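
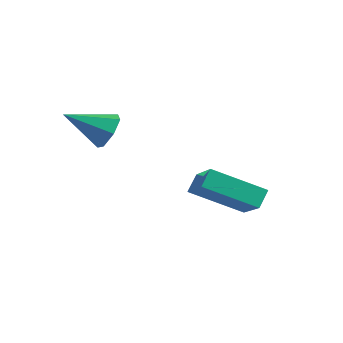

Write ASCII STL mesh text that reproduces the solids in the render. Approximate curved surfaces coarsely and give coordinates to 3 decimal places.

solid 
facet normal 0.623 0.610 -0.490
outer loop
vertex -2.536 0.823 2.794
vertex -2.949 0.729 2.151
vertex -3.034 1.259 2.703
endloop
endfacet
facet normal -0.021 0.182 0.983
outer loop
vertex -2.536 0.823 2.794
vertex -3.034 1.259 2.703
vertex -3.991 -0.289 2.969
endloop
endfacet
facet normal 0.623 0.610 -0.490
outer loop
vertex -3.034 1.259 2.703
vertex -2.949 0.729 2.151
vertex -3.468 1.296 2.197
endloop
endfacet
facet normal -0.641 0.497 0.586
outer loop
vertex -3.034 1.259 2.703
vertex -3.468 1.296 2.197
vertex -3.991 -0.289 2.969
endloop
endfacet
facet normal 0.623 0.610 -0.490
outer loop
vertex -3.468 1.296 2.197
vertex -2.949 0.729 2.151
vertex -3.512 0.906 1.656
endloop
endfacet
facet normal -0.959 0.262 -0.111
outer loop
vertex -3.468 1.296 2.197
vertex -3.512 0.906 1.656
vertex -3.991 -0.289 2.969
endloop
endfacet
facet normal 0.623 0.610 -0.490
outer loop
vertex -3.512 0.906 1.656
vertex -2.949 0.729 2.151
vertex -3.132 0.383 1.488
endloop
endfacet
facet normal -0.735 -0.346 -0.583
outer loop
vertex -3.512 0.906 1.656
vertex -3.132 0.383 1.488
vertex -3.991 -0.289 2.969
endloop
endfacet
facet normal 0.624 0.609 -0.490
outer loop
vertex -3.132 0.383 1.488
vertex -2.949 0.729 2.151
vertex -2.615 0.12 1.819
endloop
endfacet
facet normal -0.138 -0.869 -0.475
outer loop
vertex -3.132 0.383 1.488
vertex -2.615 0.12 1.819
vertex -3.991 -0.289 2.969
endloop
endfacet
facet normal 0.623 0.609 -0.490
outer loop
vertex -2.615 0.12 1.819
vertex -2.949 0.729 2.151
vertex -2.349 0.316 2.401
endloop
endfacet
facet normal 0.383 -0.914 0.133
outer loop
vertex -2.615 0.12 1.819
vertex -2.349 0.316 2.401
vertex -3.991 -0.289 2.969
endloop
endfacet
facet normal 0.624 0.609 -0.490
outer loop
vertex -2.349 0.316 2.401
vertex -2.949 0.729 2.151
vertex -2.536 0.823 2.794
endloop
endfacet
facet normal 0.435 -0.446 0.782
outer loop
vertex -2.349 0.316 2.401
vertex -2.536 0.823 2.794
vertex -3.991 -0.289 2.969
endloop
endfacet
facet normal -0.707 -0.549 0.446
outer loop
vertex -0.676 2.664 -0.396
vertex -0.774 3.243 0.162
vertex -1.944 3.452 -1.437
endloop
endfacet
facet normal 0.121 -0.715 -0.689
outer loop
vertex -0.446 4.617 -2.382
vertex -0.676 2.664 -0.396
vertex -1.944 3.452 -1.437
endloop
endfacet
facet normal -0.707 -0.550 0.445
outer loop
vertex -1.944 3.452 -1.437
vertex -0.774 3.243 0.162
vertex -2.043 4.031 -0.879
endloop
endfacet
facet normal -0.697 0.432 -0.572
outer loop
vertex -2.043 4.031 -0.879
vertex -0.446 4.617 -2.382
vertex -1.944 3.452 -1.437
endloop
endfacet
facet normal 0.697 -0.433 0.572
outer loop
vertex -0.676 2.664 -0.396
vertex 0.724 4.408 -0.783
vertex -0.774 3.243 0.162
endloop
endfacet
facet normal 0.121 -0.715 -0.689
outer loop
vertex 0.823 3.829 -1.341
vertex -0.676 2.664 -0.396
vertex -0.446 4.617 -2.382
endloop
endfacet
facet normal 0.697 -0.432 0.572
outer loop
vertex 0.823 3.829 -1.341
vertex 0.724 4.408 -0.783
vertex -0.676 2.664 -0.396
endloop
endfacet
facet normal -0.121 0.715 0.689
outer loop
vertex -0.774 3.243 0.162
vertex 0.724 4.408 -0.783
vertex -2.043 4.031 -0.879
endloop
endfacet
facet normal -0.697 0.433 -0.572
outer loop
vertex -0.544 5.196 -1.824
vertex -0.446 4.617 -2.382
vertex -2.043 4.031 -0.879
endloop
endfacet
facet normal -0.121 0.715 0.689
outer loop
vertex -2.043 4.031 -0.879
vertex 0.724 4.408 -0.783
vertex -0.544 5.196 -1.824
endloop
endfacet
facet normal 0.707 0.549 -0.446
outer loop
vertex -0.544 5.196 -1.824
vertex 0.823 3.829 -1.341
vertex -0.446 4.617 -2.382
endloop
endfacet
facet normal 0.707 0.550 -0.445
outer loop
vertex 0.724 4.408 -0.783
vertex 0.823 3.829 -1.341
vertex -0.544 5.196 -1.824
endloop
endfacet

endsolid


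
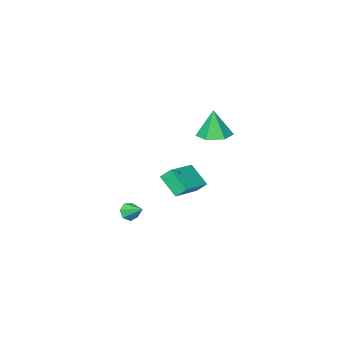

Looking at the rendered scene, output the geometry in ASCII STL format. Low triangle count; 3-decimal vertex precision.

solid 
facet normal -0.890 -0.385 -0.244
outer loop
vertex -1.733 -3.751 -0.228
vertex -2.11 -3.275 0.395
vertex -1.962 -2.554 -1.281
endloop
endfacet
facet normal 0.434 -0.547 -0.716
outer loop
vertex -0.05 -1.725 -0.755
vertex -1.733 -3.751 -0.228
vertex -1.962 -2.554 -1.281
endloop
endfacet
facet normal -0.889 -0.386 -0.245
outer loop
vertex -1.962 -2.554 -1.281
vertex -2.11 -3.275 0.395
vertex -2.34 -2.078 -0.658
endloop
endfacet
facet normal -0.142 0.743 -0.654
outer loop
vertex -2.34 -2.078 -0.658
vertex -0.05 -1.725 -0.755
vertex -1.962 -2.554 -1.281
endloop
endfacet
facet normal 0.142 -0.743 0.654
outer loop
vertex -1.733 -3.751 -0.228
vertex -0.198 -2.446 0.921
vertex -2.11 -3.275 0.395
endloop
endfacet
facet normal 0.434 -0.547 -0.716
outer loop
vertex 0.18 -2.922 0.298
vertex -1.733 -3.751 -0.228
vertex -0.05 -1.725 -0.755
endloop
endfacet
facet normal 0.142 -0.743 0.654
outer loop
vertex 0.18 -2.922 0.298
vertex -0.198 -2.446 0.921
vertex -1.733 -3.751 -0.228
endloop
endfacet
facet normal -0.434 0.547 0.716
outer loop
vertex -2.11 -3.275 0.395
vertex -0.198 -2.446 0.921
vertex -2.34 -2.078 -0.658
endloop
endfacet
facet normal -0.142 0.743 -0.654
outer loop
vertex -0.427 -1.249 -0.132
vertex -0.05 -1.725 -0.755
vertex -2.34 -2.078 -0.658
endloop
endfacet
facet normal -0.434 0.547 0.716
outer loop
vertex -2.34 -2.078 -0.658
vertex -0.198 -2.446 0.921
vertex -0.427 -1.249 -0.132
endloop
endfacet
facet normal 0.890 0.386 0.244
outer loop
vertex -0.427 -1.249 -0.132
vertex 0.18 -2.922 0.298
vertex -0.05 -1.725 -0.755
endloop
endfacet
facet normal 0.889 0.386 0.245
outer loop
vertex -0.198 -2.446 0.921
vertex 0.18 -2.922 0.298
vertex -0.427 -1.249 -0.132
endloop
endfacet
facet normal 0.024 0.112 -0.993
outer loop
vertex -2.961 -4.169 2.084
vertex -3.858 -3.607 2.126
vertex -2.921 -3.117 2.204
endloop
endfacet
facet normal 0.883 -0.086 0.461
outer loop
vertex -2.961 -4.169 2.084
vertex -2.921 -3.117 2.204
vertex -3.902 -3.813 3.954
endloop
endfacet
facet normal 0.024 0.112 -0.993
outer loop
vertex -2.921 -3.117 2.204
vertex -3.858 -3.607 2.126
vertex -3.819 -2.554 2.246
endloop
endfacet
facet normal 0.465 0.702 0.540
outer loop
vertex -2.921 -3.117 2.204
vertex -3.819 -2.554 2.246
vertex -3.902 -3.813 3.954
endloop
endfacet
facet normal 0.024 0.112 -0.993
outer loop
vertex -3.819 -2.554 2.246
vertex -3.858 -3.607 2.126
vertex -4.756 -3.044 2.168
endloop
endfacet
facet normal -0.429 0.737 0.522
outer loop
vertex -3.819 -2.554 2.246
vertex -4.756 -3.044 2.168
vertex -3.902 -3.813 3.954
endloop
endfacet
facet normal 0.024 0.112 -0.993
outer loop
vertex -4.756 -3.044 2.168
vertex -3.858 -3.607 2.126
vertex -4.795 -4.096 2.048
endloop
endfacet
facet normal -0.905 -0.015 0.426
outer loop
vertex -4.756 -3.044 2.168
vertex -4.795 -4.096 2.048
vertex -3.902 -3.813 3.954
endloop
endfacet
facet normal 0.024 0.112 -0.993
outer loop
vertex -4.795 -4.096 2.048
vertex -3.858 -3.607 2.126
vertex -3.898 -4.659 2.006
endloop
endfacet
facet normal -0.487 -0.802 0.347
outer loop
vertex -4.795 -4.096 2.048
vertex -3.898 -4.659 2.006
vertex -3.902 -3.813 3.954
endloop
endfacet
facet normal 0.024 0.112 -0.993
outer loop
vertex -3.898 -4.659 2.006
vertex -3.858 -3.607 2.126
vertex -2.961 -4.169 2.084
endloop
endfacet
facet normal 0.408 -0.837 0.364
outer loop
vertex -3.898 -4.659 2.006
vertex -2.961 -4.169 2.084
vertex -3.902 -3.813 3.954
endloop
endfacet
facet normal 0.165 -0.846 -0.507
outer loop
vertex 4.251 -0.426 0.153
vertex 3.708 -0.369 -0.119
vertex 4.249 -0.154 -0.301
endloop
endfacet
facet normal 0.824 0.488 0.289
outer loop
vertex 4.251 -0.426 0.153
vertex 4.249 -0.154 -0.301
vertex 3.512 0.629 0.479
endloop
endfacet
facet normal 0.166 -0.846 -0.507
outer loop
vertex 4.249 -0.154 -0.301
vertex 3.708 -0.369 -0.119
vertex 3.84 -0.044 -0.618
endloop
endfacet
facet normal 0.485 0.803 -0.347
outer loop
vertex 4.249 -0.154 -0.301
vertex 3.84 -0.044 -0.618
vertex 3.512 0.629 0.479
endloop
endfacet
facet normal 0.167 -0.846 -0.507
outer loop
vertex 3.84 -0.044 -0.618
vertex 3.708 -0.369 -0.119
vertex 3.331 -0.179 -0.56
endloop
endfacet
facet normal -0.271 0.782 -0.561
outer loop
vertex 3.84 -0.044 -0.618
vertex 3.331 -0.179 -0.56
vertex 3.512 0.629 0.479
endloop
endfacet
facet normal 0.167 -0.846 -0.507
outer loop
vertex 3.331 -0.179 -0.56
vertex 3.708 -0.369 -0.119
vertex 3.107 -0.457 -0.17
endloop
endfacet
facet normal -0.877 0.441 -0.190
outer loop
vertex 3.331 -0.179 -0.56
vertex 3.107 -0.457 -0.17
vertex 3.512 0.629 0.479
endloop
endfacet
facet normal 0.167 -0.845 -0.508
outer loop
vertex 3.107 -0.457 -0.17
vertex 3.708 -0.369 -0.119
vertex 3.335 -0.669 0.258
endloop
endfacet
facet normal -0.874 0.037 0.484
outer loop
vertex 3.107 -0.457 -0.17
vertex 3.335 -0.669 0.258
vertex 3.512 0.629 0.479
endloop
endfacet
facet normal 0.167 -0.845 -0.508
outer loop
vertex 3.335 -0.669 0.258
vertex 3.708 -0.369 -0.119
vertex 3.844 -0.655 0.402
endloop
endfacet
facet normal -0.267 -0.126 0.955
outer loop
vertex 3.335 -0.669 0.258
vertex 3.844 -0.655 0.402
vertex 3.512 0.629 0.479
endloop
endfacet
facet normal 0.165 -0.846 -0.507
outer loop
vertex 3.844 -0.655 0.402
vertex 3.708 -0.369 -0.119
vertex 4.251 -0.426 0.153
endloop
endfacet
facet normal 0.490 0.074 0.869
outer loop
vertex 3.844 -0.655 0.402
vertex 4.251 -0.426 0.153
vertex 3.512 0.629 0.479
endloop
endfacet

endsolid


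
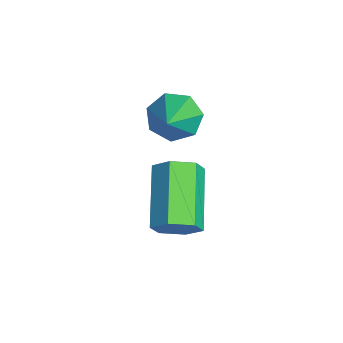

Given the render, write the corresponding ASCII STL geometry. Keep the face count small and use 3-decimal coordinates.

solid 
facet normal -0.769 0.263 -0.582
outer loop
vertex -0.09 3.781 2.479
vertex -0.554 3.972 3.178
vertex -0.034 4.484 2.723
endloop
endfacet
facet normal 0.884 0.089 -0.459
outer loop
vertex -0.09 3.781 2.479
vertex -0.034 4.484 2.723
vertex 0.854 3.488 4.242
endloop
endfacet
facet normal -0.769 0.264 -0.582
outer loop
vertex -0.034 4.484 2.723
vertex -0.554 3.972 3.178
vertex -0.369 4.801 3.31
endloop
endfacet
facet normal 0.719 0.694 0.035
outer loop
vertex -0.034 4.484 2.723
vertex -0.369 4.801 3.31
vertex 0.854 3.488 4.242
endloop
endfacet
facet normal -0.769 0.264 -0.582
outer loop
vertex -0.369 4.801 3.31
vertex -0.554 3.972 3.178
vertex -0.843 4.494 3.797
endloop
endfacet
facet normal 0.238 0.700 0.673
outer loop
vertex -0.369 4.801 3.31
vertex -0.843 4.494 3.797
vertex 0.854 3.488 4.242
endloop
endfacet
facet normal -0.770 0.264 -0.582
outer loop
vertex -0.843 4.494 3.797
vertex -0.554 3.972 3.178
vertex -1.099 3.793 3.818
endloop
endfacet
facet normal -0.196 0.101 0.975
outer loop
vertex -0.843 4.494 3.797
vertex -1.099 3.793 3.818
vertex 0.854 3.488 4.242
endloop
endfacet
facet normal -0.770 0.264 -0.581
outer loop
vertex -1.099 3.793 3.818
vertex -0.554 3.972 3.178
vertex -0.945 3.227 3.357
endloop
endfacet
facet normal -0.257 -0.651 0.714
outer loop
vertex -1.099 3.793 3.818
vertex -0.945 3.227 3.357
vertex 0.854 3.488 4.242
endloop
endfacet
facet normal -0.769 0.264 -0.582
outer loop
vertex -0.945 3.227 3.357
vertex -0.554 3.972 3.178
vertex -0.496 3.222 2.761
endloop
endfacet
facet normal 0.102 -0.991 0.085
outer loop
vertex -0.945 3.227 3.357
vertex -0.496 3.222 2.761
vertex 0.854 3.488 4.242
endloop
endfacet
facet normal -0.769 0.264 -0.582
outer loop
vertex -0.496 3.222 2.761
vertex -0.554 3.972 3.178
vertex -0.09 3.781 2.479
endloop
endfacet
facet normal 0.609 -0.662 -0.436
outer loop
vertex -0.496 3.222 2.761
vertex -0.09 3.781 2.479
vertex 0.854 3.488 4.242
endloop
endfacet
facet normal 0.851 -0.187 -0.491
outer loop
vertex 2.005 3.287 0.71
vertex 1.698 3.605 0.056
vertex 2.093 4.059 0.568
endloop
endfacet
facet normal 0.513 0.098 0.853
outer loop
vertex 2.005 3.287 0.71
vertex 2.093 4.059 0.568
vertex 0.149 3.697 1.779
endloop
endfacet
facet normal 0.513 0.100 0.853
outer loop
vertex 0.149 3.697 1.779
vertex 2.093 4.059 0.568
vertex 0.237 4.468 1.636
endloop
endfacet
facet normal -0.851 0.188 0.490
outer loop
vertex 0.149 3.697 1.779
vertex 0.237 4.468 1.636
vertex -0.158 4.015 1.124
endloop
endfacet
facet normal 0.851 -0.188 -0.490
outer loop
vertex 2.093 4.059 0.568
vertex 1.698 3.605 0.056
vertex 1.786 4.377 -0.087
endloop
endfacet
facet normal 0.353 0.896 0.270
outer loop
vertex 2.093 4.059 0.568
vertex 1.786 4.377 -0.087
vertex 0.237 4.468 1.636
endloop
endfacet
facet normal 0.353 0.896 0.270
outer loop
vertex 0.237 4.468 1.636
vertex 1.786 4.377 -0.087
vertex -0.07 4.786 0.981
endloop
endfacet
facet normal -0.851 0.188 0.490
outer loop
vertex 0.237 4.468 1.636
vertex -0.07 4.786 0.981
vertex -0.158 4.015 1.124
endloop
endfacet
facet normal 0.851 -0.188 -0.490
outer loop
vertex 1.786 4.377 -0.087
vertex 1.698 3.605 0.056
vertex 1.391 3.923 -0.599
endloop
endfacet
facet normal -0.160 0.797 -0.583
outer loop
vertex 1.786 4.377 -0.087
vertex 1.391 3.923 -0.599
vertex -0.07 4.786 0.981
endloop
endfacet
facet normal -0.160 0.797 -0.583
outer loop
vertex -0.07 4.786 0.981
vertex 1.391 3.923 -0.599
vertex -0.465 4.333 0.47
endloop
endfacet
facet normal -0.851 0.188 0.491
outer loop
vertex -0.07 4.786 0.981
vertex -0.465 4.333 0.47
vertex -0.158 4.015 1.124
endloop
endfacet
facet normal 0.851 -0.188 -0.490
outer loop
vertex 1.391 3.923 -0.599
vertex 1.698 3.605 0.056
vertex 1.303 3.152 -0.456
endloop
endfacet
facet normal -0.513 -0.100 -0.853
outer loop
vertex 1.391 3.923 -0.599
vertex 1.303 3.152 -0.456
vertex -0.465 4.333 0.47
endloop
endfacet
facet normal -0.513 -0.098 -0.853
outer loop
vertex -0.465 4.333 0.47
vertex 1.303 3.152 -0.456
vertex -0.553 3.561 0.612
endloop
endfacet
facet normal -0.851 0.187 0.491
outer loop
vertex -0.465 4.333 0.47
vertex -0.553 3.561 0.612
vertex -0.158 4.015 1.124
endloop
endfacet
facet normal 0.851 -0.188 -0.490
outer loop
vertex 1.303 3.152 -0.456
vertex 1.698 3.605 0.056
vertex 1.61 2.834 0.199
endloop
endfacet
facet normal -0.353 -0.896 -0.270
outer loop
vertex 1.303 3.152 -0.456
vertex 1.61 2.834 0.199
vertex -0.553 3.561 0.612
endloop
endfacet
facet normal -0.353 -0.896 -0.270
outer loop
vertex -0.553 3.561 0.612
vertex 1.61 2.834 0.199
vertex -0.246 3.243 1.267
endloop
endfacet
facet normal -0.851 0.188 0.490
outer loop
vertex -0.553 3.561 0.612
vertex -0.246 3.243 1.267
vertex -0.158 4.015 1.124
endloop
endfacet
facet normal 0.851 -0.188 -0.491
outer loop
vertex 1.61 2.834 0.199
vertex 1.698 3.605 0.056
vertex 2.005 3.287 0.71
endloop
endfacet
facet normal 0.160 -0.797 0.583
outer loop
vertex 1.61 2.834 0.199
vertex 2.005 3.287 0.71
vertex -0.246 3.243 1.267
endloop
endfacet
facet normal 0.160 -0.797 0.583
outer loop
vertex -0.246 3.243 1.267
vertex 2.005 3.287 0.71
vertex 0.149 3.697 1.779
endloop
endfacet
facet normal -0.851 0.188 0.490
outer loop
vertex -0.246 3.243 1.267
vertex 0.149 3.697 1.779
vertex -0.158 4.015 1.124
endloop
endfacet

endsolid


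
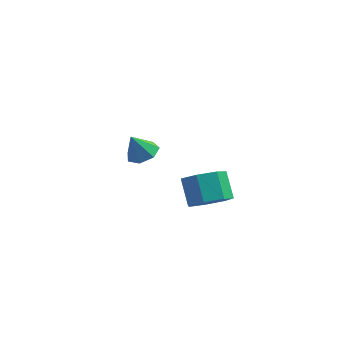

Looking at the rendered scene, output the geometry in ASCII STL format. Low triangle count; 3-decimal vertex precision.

solid 
facet normal 0.347 0.242 -0.906
outer loop
vertex -0.054 3.186 -2.045
vertex -0.743 2.971 -2.366
vertex -0.526 3.68 -2.094
endloop
endfacet
facet normal 0.381 0.444 0.811
outer loop
vertex -0.054 3.186 -2.045
vertex -0.526 3.68 -2.094
vertex -1.177 2.669 -1.234
endloop
endfacet
facet normal 0.347 0.241 -0.906
outer loop
vertex -0.526 3.68 -2.094
vertex -0.743 2.971 -2.366
vertex -1.162 3.641 -2.348
endloop
endfacet
facet normal -0.294 0.722 0.626
outer loop
vertex -0.526 3.68 -2.094
vertex -1.162 3.641 -2.348
vertex -1.177 2.669 -1.234
endloop
endfacet
facet normal 0.348 0.242 -0.906
outer loop
vertex -1.162 3.641 -2.348
vertex -0.743 2.971 -2.366
vertex -1.482 3.097 -2.616
endloop
endfacet
facet normal -0.879 0.366 0.307
outer loop
vertex -1.162 3.641 -2.348
vertex -1.482 3.097 -2.616
vertex -1.177 2.669 -1.234
endloop
endfacet
facet normal 0.348 0.242 -0.906
outer loop
vertex -1.482 3.097 -2.616
vertex -0.743 2.971 -2.366
vertex -1.246 2.459 -2.696
endloop
endfacet
facet normal -0.930 -0.356 0.095
outer loop
vertex -1.482 3.097 -2.616
vertex -1.246 2.459 -2.696
vertex -1.177 2.669 -1.234
endloop
endfacet
facet normal 0.347 0.243 -0.906
outer loop
vertex -1.246 2.459 -2.696
vertex -0.743 2.971 -2.366
vertex -0.631 2.206 -2.528
endloop
endfacet
facet normal -0.411 -0.900 0.149
outer loop
vertex -1.246 2.459 -2.696
vertex -0.631 2.206 -2.528
vertex -1.177 2.669 -1.234
endloop
endfacet
facet normal 0.347 0.243 -0.906
outer loop
vertex -0.631 2.206 -2.528
vertex -0.743 2.971 -2.366
vertex -0.101 2.53 -2.238
endloop
endfacet
facet normal 0.289 -0.856 0.428
outer loop
vertex -0.631 2.206 -2.528
vertex -0.101 2.53 -2.238
vertex -1.177 2.669 -1.234
endloop
endfacet
facet normal 0.347 0.242 -0.906
outer loop
vertex -0.101 2.53 -2.238
vertex -0.743 2.971 -2.366
vertex -0.054 3.186 -2.045
endloop
endfacet
facet normal 0.641 -0.259 0.723
outer loop
vertex -0.101 2.53 -2.238
vertex -0.054 3.186 -2.045
vertex -1.177 2.669 -1.234
endloop
endfacet
facet normal 0.397 -0.544 -0.739
outer loop
vertex 4.789 -2.065 -0.551
vertex 3.926 -2.445 -0.735
vertex 4.323 -1.653 -1.105
endloop
endfacet
facet normal 0.727 0.678 -0.108
outer loop
vertex 4.789 -2.065 -0.551
vertex 4.323 -1.653 -1.105
vertex 4.256 -1.335 0.439
endloop
endfacet
facet normal 0.728 0.677 -0.108
outer loop
vertex 4.256 -1.335 0.439
vertex 4.323 -1.653 -1.105
vertex 3.79 -0.923 -0.116
endloop
endfacet
facet normal -0.398 0.545 0.738
outer loop
vertex 4.256 -1.335 0.439
vertex 3.79 -0.923 -0.116
vertex 3.394 -1.715 0.255
endloop
endfacet
facet normal 0.398 -0.544 -0.738
outer loop
vertex 4.323 -1.653 -1.105
vertex 3.926 -2.445 -0.735
vertex 3.559 -1.837 -1.381
endloop
endfacet
facet normal 0.017 0.809 -0.588
outer loop
vertex 4.323 -1.653 -1.105
vertex 3.559 -1.837 -1.381
vertex 3.79 -0.923 -0.116
endloop
endfacet
facet normal 0.016 0.809 -0.587
outer loop
vertex 3.79 -0.923 -0.116
vertex 3.559 -1.837 -1.381
vertex 3.026 -1.108 -0.391
endloop
endfacet
facet normal -0.398 0.545 0.738
outer loop
vertex 3.79 -0.923 -0.116
vertex 3.026 -1.108 -0.391
vertex 3.394 -1.715 0.255
endloop
endfacet
facet normal 0.397 -0.545 -0.738
outer loop
vertex 3.559 -1.837 -1.381
vertex 3.926 -2.445 -0.735
vertex 3.071 -2.479 -1.17
endloop
endfacet
facet normal -0.707 0.332 -0.625
outer loop
vertex 3.559 -1.837 -1.381
vertex 3.071 -2.479 -1.17
vertex 3.026 -1.108 -0.391
endloop
endfacet
facet normal -0.707 0.332 -0.625
outer loop
vertex 3.026 -1.108 -0.391
vertex 3.071 -2.479 -1.17
vertex 2.539 -1.749 -0.18
endloop
endfacet
facet normal -0.397 0.545 0.738
outer loop
vertex 3.026 -1.108 -0.391
vertex 2.539 -1.749 -0.18
vertex 3.394 -1.715 0.255
endloop
endfacet
facet normal 0.397 -0.545 -0.738
outer loop
vertex 3.071 -2.479 -1.17
vertex 3.926 -2.445 -0.735
vertex 3.228 -3.095 -0.631
endloop
endfacet
facet normal -0.898 -0.396 -0.191
outer loop
vertex 3.071 -2.479 -1.17
vertex 3.228 -3.095 -0.631
vertex 2.539 -1.749 -0.18
endloop
endfacet
facet normal -0.898 -0.395 -0.192
outer loop
vertex 2.539 -1.749 -0.18
vertex 3.228 -3.095 -0.631
vertex 2.695 -2.365 0.358
endloop
endfacet
facet normal -0.397 0.544 0.739
outer loop
vertex 2.539 -1.749 -0.18
vertex 2.695 -2.365 0.358
vertex 3.394 -1.715 0.255
endloop
endfacet
facet normal 0.397 -0.545 -0.739
outer loop
vertex 3.228 -3.095 -0.631
vertex 3.926 -2.445 -0.735
vertex 3.91 -3.222 -0.171
endloop
endfacet
facet normal -0.414 -0.825 0.386
outer loop
vertex 3.228 -3.095 -0.631
vertex 3.91 -3.222 -0.171
vertex 2.695 -2.365 0.358
endloop
endfacet
facet normal -0.414 -0.825 0.385
outer loop
vertex 2.695 -2.365 0.358
vertex 3.91 -3.222 -0.171
vertex 3.377 -2.492 0.819
endloop
endfacet
facet normal -0.398 0.545 0.738
outer loop
vertex 2.695 -2.365 0.358
vertex 3.377 -2.492 0.819
vertex 3.394 -1.715 0.255
endloop
endfacet
facet normal 0.398 -0.544 -0.739
outer loop
vertex 3.91 -3.222 -0.171
vertex 3.926 -2.445 -0.735
vertex 4.605 -2.763 -0.135
endloop
endfacet
facet normal 0.383 -0.633 0.673
outer loop
vertex 3.91 -3.222 -0.171
vertex 4.605 -2.763 -0.135
vertex 3.377 -2.492 0.819
endloop
endfacet
facet normal 0.383 -0.633 0.673
outer loop
vertex 3.377 -2.492 0.819
vertex 4.605 -2.763 -0.135
vertex 4.072 -2.033 0.855
endloop
endfacet
facet normal -0.398 0.545 0.738
outer loop
vertex 3.377 -2.492 0.819
vertex 4.072 -2.033 0.855
vertex 3.394 -1.715 0.255
endloop
endfacet
facet normal 0.397 -0.545 -0.738
outer loop
vertex 4.605 -2.763 -0.135
vertex 3.926 -2.445 -0.735
vertex 4.789 -2.065 -0.551
endloop
endfacet
facet normal 0.891 0.035 0.453
outer loop
vertex 4.605 -2.763 -0.135
vertex 4.789 -2.065 -0.551
vertex 4.072 -2.033 0.855
endloop
endfacet
facet normal 0.891 0.035 0.453
outer loop
vertex 4.072 -2.033 0.855
vertex 4.789 -2.065 -0.551
vertex 4.256 -1.335 0.439
endloop
endfacet
facet normal -0.398 0.545 0.738
outer loop
vertex 4.072 -2.033 0.855
vertex 4.256 -1.335 0.439
vertex 3.394 -1.715 0.255
endloop
endfacet

endsolid


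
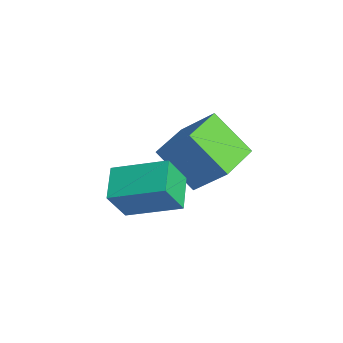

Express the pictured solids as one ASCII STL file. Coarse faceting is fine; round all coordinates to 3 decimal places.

solid 
facet normal -0.667 0.745 -0.013
outer loop
vertex -2.074 0.768 2.542
vertex -1.098 1.665 3.918
vertex -0.929 1.767 1.078
endloop
endfacet
facet normal -0.511 -0.470 -0.720
outer loop
vertex 0.298 0.395 1.102
vertex -2.074 0.768 2.542
vertex -0.929 1.767 1.078
endloop
endfacet
facet normal -0.667 0.745 -0.013
outer loop
vertex -0.929 1.767 1.078
vertex -1.098 1.665 3.918
vertex 0.047 2.664 2.454
endloop
endfacet
facet normal 0.543 0.473 -0.694
outer loop
vertex 0.047 2.664 2.454
vertex 0.298 0.395 1.102
vertex -0.929 1.767 1.078
endloop
endfacet
facet normal -0.543 -0.473 0.694
outer loop
vertex -2.074 0.768 2.542
vertex 0.129 0.293 3.942
vertex -1.098 1.665 3.918
endloop
endfacet
facet normal -0.511 -0.470 -0.720
outer loop
vertex -0.847 -0.604 2.566
vertex -2.074 0.768 2.542
vertex 0.298 0.395 1.102
endloop
endfacet
facet normal -0.543 -0.473 0.694
outer loop
vertex -0.847 -0.604 2.566
vertex 0.129 0.293 3.942
vertex -2.074 0.768 2.542
endloop
endfacet
facet normal 0.511 0.470 0.720
outer loop
vertex -1.098 1.665 3.918
vertex 0.129 0.293 3.942
vertex 0.047 2.664 2.454
endloop
endfacet
facet normal 0.543 0.473 -0.694
outer loop
vertex 1.274 1.292 2.478
vertex 0.298 0.395 1.102
vertex 0.047 2.664 2.454
endloop
endfacet
facet normal 0.511 0.470 0.720
outer loop
vertex 0.047 2.664 2.454
vertex 0.129 0.293 3.942
vertex 1.274 1.292 2.478
endloop
endfacet
facet normal 0.667 -0.745 0.013
outer loop
vertex 1.274 1.292 2.478
vertex -0.847 -0.604 2.566
vertex 0.298 0.395 1.102
endloop
endfacet
facet normal 0.667 -0.745 0.013
outer loop
vertex 0.129 0.293 3.942
vertex -0.847 -0.604 2.566
vertex 1.274 1.292 2.478
endloop
endfacet
facet normal -0.494 -0.796 -0.349
outer loop
vertex 1.554 -3.134 2.608
vertex 0.34 -2.607 3.122
vertex 1.314 -2.413 1.303
endloop
endfacet
facet normal 0.855 -0.371 -0.362
outer loop
vertex 2.38 -0.693 2.058
vertex 1.554 -3.134 2.608
vertex 1.314 -2.413 1.303
endloop
endfacet
facet normal -0.494 -0.796 -0.349
outer loop
vertex 1.314 -2.413 1.303
vertex 0.34 -2.607 3.122
vertex 0.1 -1.886 1.817
endloop
endfacet
facet normal -0.159 0.478 -0.864
outer loop
vertex 0.1 -1.886 1.817
vertex 2.38 -0.693 2.058
vertex 1.314 -2.413 1.303
endloop
endfacet
facet normal 0.159 -0.478 0.864
outer loop
vertex 1.554 -3.134 2.608
vertex 1.406 -0.887 3.877
vertex 0.34 -2.607 3.122
endloop
endfacet
facet normal 0.855 -0.371 -0.362
outer loop
vertex 2.62 -1.414 3.363
vertex 1.554 -3.134 2.608
vertex 2.38 -0.693 2.058
endloop
endfacet
facet normal 0.159 -0.478 0.864
outer loop
vertex 2.62 -1.414 3.363
vertex 1.406 -0.887 3.877
vertex 1.554 -3.134 2.608
endloop
endfacet
facet normal -0.855 0.371 0.362
outer loop
vertex 0.34 -2.607 3.122
vertex 1.406 -0.887 3.877
vertex 0.1 -1.886 1.817
endloop
endfacet
facet normal -0.159 0.478 -0.864
outer loop
vertex 1.166 -0.166 2.572
vertex 2.38 -0.693 2.058
vertex 0.1 -1.886 1.817
endloop
endfacet
facet normal -0.855 0.371 0.362
outer loop
vertex 0.1 -1.886 1.817
vertex 1.406 -0.887 3.877
vertex 1.166 -0.166 2.572
endloop
endfacet
facet normal 0.494 0.796 0.349
outer loop
vertex 1.166 -0.166 2.572
vertex 2.62 -1.414 3.363
vertex 2.38 -0.693 2.058
endloop
endfacet
facet normal 0.494 0.796 0.349
outer loop
vertex 1.406 -0.887 3.877
vertex 2.62 -1.414 3.363
vertex 1.166 -0.166 2.572
endloop
endfacet

endsolid


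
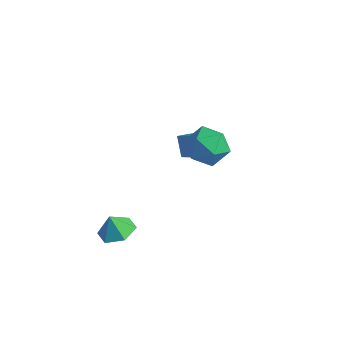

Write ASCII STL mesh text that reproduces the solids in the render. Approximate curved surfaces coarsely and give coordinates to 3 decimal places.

solid 
facet normal -0.548 0.340 0.764
outer loop
vertex -3.561 3.55 -0.019
vertex -3.273 4.336 -0.162
vertex -5.236 3.915 -1.382
endloop
endfacet
facet normal -0.339 -0.926 0.168
outer loop
vertex -4.507 3.464 -2.398
vertex -3.561 3.55 -0.019
vertex -5.236 3.915 -1.382
endloop
endfacet
facet normal -0.548 0.339 0.765
outer loop
vertex -5.236 3.915 -1.382
vertex -3.273 4.336 -0.162
vertex -4.948 4.702 -1.525
endloop
endfacet
facet normal -0.765 0.167 -0.623
outer loop
vertex -4.948 4.702 -1.525
vertex -4.507 3.464 -2.398
vertex -5.236 3.915 -1.382
endloop
endfacet
facet normal 0.765 -0.167 0.623
outer loop
vertex -3.561 3.55 -0.019
vertex -2.544 3.885 -1.178
vertex -3.273 4.336 -0.162
endloop
endfacet
facet normal -0.339 -0.926 0.168
outer loop
vertex -2.832 3.098 -1.035
vertex -3.561 3.55 -0.019
vertex -4.507 3.464 -2.398
endloop
endfacet
facet normal 0.765 -0.167 0.623
outer loop
vertex -2.832 3.098 -1.035
vertex -2.544 3.885 -1.178
vertex -3.561 3.55 -0.019
endloop
endfacet
facet normal 0.339 0.926 -0.168
outer loop
vertex -3.273 4.336 -0.162
vertex -2.544 3.885 -1.178
vertex -4.948 4.702 -1.525
endloop
endfacet
facet normal -0.764 0.167 -0.623
outer loop
vertex -4.219 4.25 -2.541
vertex -4.507 3.464 -2.398
vertex -4.948 4.702 -1.525
endloop
endfacet
facet normal 0.339 0.926 -0.169
outer loop
vertex -4.948 4.702 -1.525
vertex -2.544 3.885 -1.178
vertex -4.219 4.25 -2.541
endloop
endfacet
facet normal 0.548 -0.340 -0.764
outer loop
vertex -4.219 4.25 -2.541
vertex -2.832 3.098 -1.035
vertex -4.507 3.464 -2.398
endloop
endfacet
facet normal 0.548 -0.339 -0.764
outer loop
vertex -2.544 3.885 -1.178
vertex -2.832 3.098 -1.035
vertex -4.219 4.25 -2.541
endloop
endfacet
facet normal 0.266 0.173 -0.948
outer loop
vertex -2.442 -2.076 -2.884
vertex -3.233 -2.698 -3.219
vertex -3.398 -1.66 -3.076
endloop
endfacet
facet normal 0.105 0.606 0.788
outer loop
vertex -2.442 -2.076 -2.884
vertex -3.398 -1.66 -3.076
vertex -3.547 -2.902 -2.101
endloop
endfacet
facet normal 0.267 0.173 -0.948
outer loop
vertex -3.398 -1.66 -3.076
vertex -3.233 -2.698 -3.219
vertex -4.189 -2.282 -3.412
endloop
endfacet
facet normal -0.646 0.518 0.561
outer loop
vertex -3.398 -1.66 -3.076
vertex -4.189 -2.282 -3.412
vertex -3.547 -2.902 -2.101
endloop
endfacet
facet normal 0.267 0.173 -0.948
outer loop
vertex -4.189 -2.282 -3.412
vertex -3.233 -2.698 -3.219
vertex -4.024 -3.319 -3.555
endloop
endfacet
facet normal -0.914 -0.194 0.356
outer loop
vertex -4.189 -2.282 -3.412
vertex -4.024 -3.319 -3.555
vertex -3.547 -2.902 -2.101
endloop
endfacet
facet normal 0.266 0.174 -0.948
outer loop
vertex -4.024 -3.319 -3.555
vertex -3.233 -2.698 -3.219
vertex -3.068 -3.735 -3.363
endloop
endfacet
facet normal -0.432 -0.819 0.377
outer loop
vertex -4.024 -3.319 -3.555
vertex -3.068 -3.735 -3.363
vertex -3.547 -2.902 -2.101
endloop
endfacet
facet normal 0.266 0.174 -0.948
outer loop
vertex -3.068 -3.735 -3.363
vertex -3.233 -2.698 -3.219
vertex -2.277 -3.114 -3.027
endloop
endfacet
facet normal 0.318 -0.731 0.603
outer loop
vertex -3.068 -3.735 -3.363
vertex -2.277 -3.114 -3.027
vertex -3.547 -2.902 -2.101
endloop
endfacet
facet normal 0.266 0.173 -0.948
outer loop
vertex -2.277 -3.114 -3.027
vertex -3.233 -2.698 -3.219
vertex -2.442 -2.076 -2.884
endloop
endfacet
facet normal 0.587 -0.018 0.809
outer loop
vertex -2.277 -3.114 -3.027
vertex -2.442 -2.076 -2.884
vertex -3.547 -2.902 -2.101
endloop
endfacet
facet normal -0.303 0.856 -0.419
outer loop
vertex 0.088 1.144 2.722
vertex -0.993 1.055 3.323
vertex -0.039 1.649 3.847
endloop
endfacet
facet normal 0.405 0.850 -0.336
outer loop
vertex 0.088 1.144 2.722
vertex -0.039 1.649 3.847
vertex 1.001 1.038 3.555
endloop
endfacet
facet normal 0.664 0.287 -0.691
outer loop
vertex 0.088 1.144 2.722
vertex 1.001 1.038 3.555
vertex 0.689 0.066 2.851
endloop
endfacet
facet normal 0.115 -0.054 -0.992
outer loop
vertex 0.088 1.144 2.722
vertex 0.689 0.066 2.851
vertex -0.544 0.076 2.707
endloop
endfacet
facet normal -0.483 0.297 -0.824
outer loop
vertex 0.088 1.144 2.722
vertex -0.544 0.076 2.707
vertex -0.993 1.055 3.323
endloop
endfacet
facet normal 0.546 0.758 0.357
outer loop
vertex 1.001 1.038 3.555
vertex -0.039 1.649 3.847
vertex 0.484 0.884 4.673
endloop
endfacet
facet normal -0.601 0.767 0.224
outer loop
vertex -0.039 1.649 3.847
vertex -0.993 1.055 3.323
vertex -0.749 0.894 4.529
endloop
endfacet
facet normal -0.892 -0.138 -0.431
outer loop
vertex -0.993 1.055 3.323
vertex -0.544 0.076 2.707
vertex -1.061 -0.078 3.825
endloop
endfacet
facet normal 0.076 -0.707 -0.703
outer loop
vertex -0.544 0.076 2.707
vertex 0.689 0.066 2.851
vertex -0.021 -0.689 3.533
endloop
endfacet
facet normal 0.964 -0.153 -0.216
outer loop
vertex 0.689 0.066 2.851
vertex 1.001 1.038 3.555
vertex 0.933 -0.095 4.057
endloop
endfacet
facet normal -0.115 0.054 0.992
outer loop
vertex -0.148 -0.184 4.658
vertex 0.484 0.884 4.673
vertex -0.749 0.894 4.529
endloop
endfacet
facet normal -0.664 -0.287 0.691
outer loop
vertex -0.148 -0.184 4.658
vertex -0.749 0.894 4.529
vertex -1.061 -0.078 3.825
endloop
endfacet
facet normal -0.405 -0.850 0.336
outer loop
vertex -0.148 -0.184 4.658
vertex -1.061 -0.078 3.825
vertex -0.021 -0.689 3.533
endloop
endfacet
facet normal 0.303 -0.856 0.419
outer loop
vertex -0.148 -0.184 4.658
vertex -0.021 -0.689 3.533
vertex 0.933 -0.095 4.057
endloop
endfacet
facet normal 0.483 -0.297 0.824
outer loop
vertex -0.148 -0.184 4.658
vertex 0.933 -0.095 4.057
vertex 0.484 0.884 4.673
endloop
endfacet
facet normal -0.076 0.707 0.703
outer loop
vertex -0.749 0.894 4.529
vertex 0.484 0.884 4.673
vertex -0.039 1.649 3.847
endloop
endfacet
facet normal -0.964 0.153 0.216
outer loop
vertex -1.061 -0.078 3.825
vertex -0.749 0.894 4.529
vertex -0.993 1.055 3.323
endloop
endfacet
facet normal -0.546 -0.758 -0.357
outer loop
vertex -0.021 -0.689 3.533
vertex -1.061 -0.078 3.825
vertex -0.544 0.076 2.707
endloop
endfacet
facet normal 0.601 -0.767 -0.224
outer loop
vertex 0.933 -0.095 4.057
vertex -0.021 -0.689 3.533
vertex 0.689 0.066 2.851
endloop
endfacet
facet normal 0.892 0.138 0.431
outer loop
vertex 0.484 0.884 4.673
vertex 0.933 -0.095 4.057
vertex 1.001 1.038 3.555
endloop
endfacet

endsolid


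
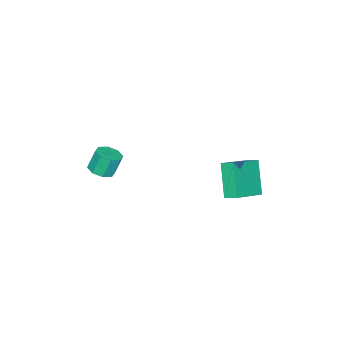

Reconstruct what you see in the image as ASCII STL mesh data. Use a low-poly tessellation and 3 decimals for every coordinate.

solid 
facet normal -0.442 -0.415 0.795
outer loop
vertex -2.938 2.825 -0.638
vertex -4.788 3.088 -1.528
vertex -2.873 2.068 -0.997
endloop
endfacet
facet normal 0.894 -0.127 0.430
outer loop
vertex -1.932 2.952 -2.692
vertex -2.938 2.825 -0.638
vertex -2.873 2.068 -0.997
endloop
endfacet
facet normal -0.442 -0.415 0.795
outer loop
vertex -2.873 2.068 -0.997
vertex -4.788 3.088 -1.528
vertex -4.723 2.331 -1.887
endloop
endfacet
facet normal 0.077 -0.901 -0.427
outer loop
vertex -4.723 2.331 -1.887
vertex -1.932 2.952 -2.692
vertex -2.873 2.068 -0.997
endloop
endfacet
facet normal -0.077 0.901 0.427
outer loop
vertex -2.938 2.825 -0.638
vertex -3.847 3.972 -3.223
vertex -4.788 3.088 -1.528
endloop
endfacet
facet normal 0.894 -0.127 0.430
outer loop
vertex -1.997 3.709 -2.333
vertex -2.938 2.825 -0.638
vertex -1.932 2.952 -2.692
endloop
endfacet
facet normal -0.077 0.901 0.427
outer loop
vertex -1.997 3.709 -2.333
vertex -3.847 3.972 -3.223
vertex -2.938 2.825 -0.638
endloop
endfacet
facet normal -0.894 0.127 -0.430
outer loop
vertex -4.788 3.088 -1.528
vertex -3.847 3.972 -3.223
vertex -4.723 2.331 -1.887
endloop
endfacet
facet normal 0.077 -0.901 -0.427
outer loop
vertex -3.782 3.215 -3.582
vertex -1.932 2.952 -2.692
vertex -4.723 2.331 -1.887
endloop
endfacet
facet normal -0.894 0.127 -0.430
outer loop
vertex -4.723 2.331 -1.887
vertex -3.847 3.972 -3.223
vertex -3.782 3.215 -3.582
endloop
endfacet
facet normal 0.442 0.415 -0.795
outer loop
vertex -3.782 3.215 -3.582
vertex -1.997 3.709 -2.333
vertex -1.932 2.952 -2.692
endloop
endfacet
facet normal 0.442 0.415 -0.795
outer loop
vertex -3.847 3.972 -3.223
vertex -1.997 3.709 -2.333
vertex -3.782 3.215 -3.582
endloop
endfacet
facet normal 0.297 -0.205 -0.933
outer loop
vertex -0.128 -4.457 -2.666
vertex -0.611 -3.922 -2.937
vertex 0.123 -3.925 -2.703
endloop
endfacet
facet normal 0.855 -0.379 0.355
outer loop
vertex -0.128 -4.457 -2.666
vertex 0.123 -3.925 -2.703
vertex -0.507 -4.193 -1.472
endloop
endfacet
facet normal 0.855 -0.379 0.355
outer loop
vertex -0.507 -4.193 -1.472
vertex 0.123 -3.925 -2.703
vertex -0.256 -3.662 -1.509
endloop
endfacet
facet normal -0.297 0.205 0.933
outer loop
vertex -0.507 -4.193 -1.472
vertex -0.256 -3.662 -1.509
vertex -0.989 -3.658 -1.743
endloop
endfacet
facet normal 0.296 -0.206 -0.933
outer loop
vertex 0.123 -3.925 -2.703
vertex -0.611 -3.922 -2.937
vertex -0.056 -3.391 -2.878
endloop
endfacet
facet normal 0.906 0.371 0.206
outer loop
vertex 0.123 -3.925 -2.703
vertex -0.056 -3.391 -2.878
vertex -0.256 -3.662 -1.509
endloop
endfacet
facet normal 0.906 0.369 0.206
outer loop
vertex -0.256 -3.662 -1.509
vertex -0.056 -3.391 -2.878
vertex -0.434 -3.128 -1.684
endloop
endfacet
facet normal -0.297 0.207 0.932
outer loop
vertex -0.256 -3.662 -1.509
vertex -0.434 -3.128 -1.684
vertex -0.989 -3.658 -1.743
endloop
endfacet
facet normal 0.296 -0.206 -0.933
outer loop
vertex -0.056 -3.391 -2.878
vertex -0.611 -3.922 -2.937
vertex -0.559 -3.168 -3.087
endloop
endfacet
facet normal 0.426 0.902 -0.064
outer loop
vertex -0.056 -3.391 -2.878
vertex -0.559 -3.168 -3.087
vertex -0.434 -3.128 -1.684
endloop
endfacet
facet normal 0.426 0.903 -0.064
outer loop
vertex -0.434 -3.128 -1.684
vertex -0.559 -3.168 -3.087
vertex -0.938 -2.905 -1.893
endloop
endfacet
facet normal -0.296 0.206 0.933
outer loop
vertex -0.434 -3.128 -1.684
vertex -0.938 -2.905 -1.893
vertex -0.989 -3.658 -1.743
endloop
endfacet
facet normal 0.296 -0.206 -0.933
outer loop
vertex -0.559 -3.168 -3.087
vertex -0.611 -3.922 -2.937
vertex -1.093 -3.387 -3.208
endloop
endfacet
facet normal -0.304 0.905 -0.296
outer loop
vertex -0.559 -3.168 -3.087
vertex -1.093 -3.387 -3.208
vertex -0.938 -2.905 -1.893
endloop
endfacet
facet normal -0.303 0.906 -0.296
outer loop
vertex -0.938 -2.905 -1.893
vertex -1.093 -3.387 -3.208
vertex -1.472 -3.123 -2.014
endloop
endfacet
facet normal -0.295 0.206 0.933
outer loop
vertex -0.938 -2.905 -1.893
vertex -1.472 -3.123 -2.014
vertex -0.989 -3.658 -1.743
endloop
endfacet
facet normal 0.297 -0.205 -0.933
outer loop
vertex -1.093 -3.387 -3.208
vertex -0.611 -3.922 -2.937
vertex -1.344 -3.918 -3.171
endloop
endfacet
facet normal -0.854 0.379 -0.355
outer loop
vertex -1.093 -3.387 -3.208
vertex -1.344 -3.918 -3.171
vertex -1.472 -3.123 -2.014
endloop
endfacet
facet normal -0.855 0.379 -0.355
outer loop
vertex -1.472 -3.123 -2.014
vertex -1.344 -3.918 -3.171
vertex -1.723 -3.655 -1.977
endloop
endfacet
facet normal -0.297 0.205 0.933
outer loop
vertex -1.472 -3.123 -2.014
vertex -1.723 -3.655 -1.977
vertex -0.989 -3.658 -1.743
endloop
endfacet
facet normal 0.297 -0.207 -0.932
outer loop
vertex -1.344 -3.918 -3.171
vertex -0.611 -3.922 -2.937
vertex -1.166 -4.452 -2.996
endloop
endfacet
facet normal -0.906 -0.370 -0.206
outer loop
vertex -1.344 -3.918 -3.171
vertex -1.166 -4.452 -2.996
vertex -1.723 -3.655 -1.977
endloop
endfacet
facet normal -0.906 -0.371 -0.205
outer loop
vertex -1.723 -3.655 -1.977
vertex -1.166 -4.452 -2.996
vertex -1.544 -4.189 -1.802
endloop
endfacet
facet normal -0.296 0.206 0.933
outer loop
vertex -1.723 -3.655 -1.977
vertex -1.544 -4.189 -1.802
vertex -0.989 -3.658 -1.743
endloop
endfacet
facet normal 0.296 -0.206 -0.933
outer loop
vertex -1.166 -4.452 -2.996
vertex -0.611 -3.922 -2.937
vertex -0.662 -4.675 -2.787
endloop
endfacet
facet normal -0.426 -0.903 0.064
outer loop
vertex -1.166 -4.452 -2.996
vertex -0.662 -4.675 -2.787
vertex -1.544 -4.189 -1.802
endloop
endfacet
facet normal -0.426 -0.902 0.063
outer loop
vertex -1.544 -4.189 -1.802
vertex -0.662 -4.675 -2.787
vertex -1.041 -4.412 -1.593
endloop
endfacet
facet normal -0.296 0.206 0.933
outer loop
vertex -1.544 -4.189 -1.802
vertex -1.041 -4.412 -1.593
vertex -0.989 -3.658 -1.743
endloop
endfacet
facet normal 0.295 -0.206 -0.933
outer loop
vertex -0.662 -4.675 -2.787
vertex -0.611 -3.922 -2.937
vertex -0.128 -4.457 -2.666
endloop
endfacet
facet normal 0.303 -0.906 0.296
outer loop
vertex -0.662 -4.675 -2.787
vertex -0.128 -4.457 -2.666
vertex -1.041 -4.412 -1.593
endloop
endfacet
facet normal 0.304 -0.905 0.297
outer loop
vertex -1.041 -4.412 -1.593
vertex -0.128 -4.457 -2.666
vertex -0.507 -4.193 -1.472
endloop
endfacet
facet normal -0.296 0.206 0.933
outer loop
vertex -1.041 -4.412 -1.593
vertex -0.507 -4.193 -1.472
vertex -0.989 -3.658 -1.743
endloop
endfacet

endsolid


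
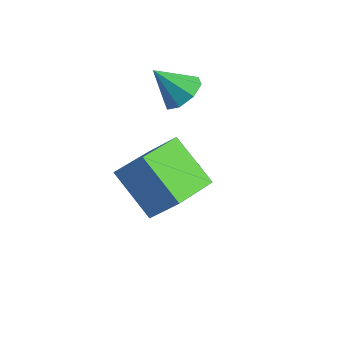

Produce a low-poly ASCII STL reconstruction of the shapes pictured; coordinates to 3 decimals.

solid 
facet normal -0.772 -0.026 0.635
outer loop
vertex 1.445 -1.325 3.586
vertex 1.1 0.532 3.242
vertex 0.475 -1.726 2.391
endloop
endfacet
facet normal 0.179 -0.967 0.179
outer loop
vertex 2.12 -1.672 1.038
vertex 1.445 -1.325 3.586
vertex 0.475 -1.726 2.391
endloop
endfacet
facet normal -0.772 -0.025 0.635
outer loop
vertex 0.475 -1.726 2.391
vertex 1.1 0.532 3.242
vertex 0.131 0.131 2.047
endloop
endfacet
facet normal -0.610 -0.252 -0.751
outer loop
vertex 0.131 0.131 2.047
vertex 2.12 -1.672 1.038
vertex 0.475 -1.726 2.391
endloop
endfacet
facet normal 0.610 0.252 0.751
outer loop
vertex 1.445 -1.325 3.586
vertex 2.745 0.586 1.889
vertex 1.1 0.532 3.242
endloop
endfacet
facet normal 0.179 -0.967 0.179
outer loop
vertex 3.089 -1.271 2.233
vertex 1.445 -1.325 3.586
vertex 2.12 -1.672 1.038
endloop
endfacet
facet normal 0.610 0.252 0.751
outer loop
vertex 3.089 -1.271 2.233
vertex 2.745 0.586 1.889
vertex 1.445 -1.325 3.586
endloop
endfacet
facet normal -0.179 0.967 -0.179
outer loop
vertex 1.1 0.532 3.242
vertex 2.745 0.586 1.889
vertex 0.131 0.131 2.047
endloop
endfacet
facet normal -0.610 -0.252 -0.751
outer loop
vertex 1.775 0.185 0.694
vertex 2.12 -1.672 1.038
vertex 0.131 0.131 2.047
endloop
endfacet
facet normal -0.179 0.967 -0.179
outer loop
vertex 0.131 0.131 2.047
vertex 2.745 0.586 1.889
vertex 1.775 0.185 0.694
endloop
endfacet
facet normal 0.772 0.026 -0.635
outer loop
vertex 1.775 0.185 0.694
vertex 3.089 -1.271 2.233
vertex 2.12 -1.672 1.038
endloop
endfacet
facet normal 0.772 0.025 -0.635
outer loop
vertex 2.745 0.586 1.889
vertex 3.089 -1.271 2.233
vertex 1.775 0.185 0.694
endloop
endfacet
facet normal 0.533 -0.540 -0.651
outer loop
vertex -0.465 2.272 -0.383
vertex -1.157 2.513 -1.149
vertex -0.279 3.034 -0.862
endloop
endfacet
facet normal 0.271 0.464 0.843
outer loop
vertex -0.465 2.272 -0.383
vertex -0.279 3.034 -0.862
vertex -1.743 3.107 -0.431
endloop
endfacet
facet normal 0.533 -0.539 -0.653
outer loop
vertex -0.279 3.034 -0.862
vertex -1.157 2.513 -1.149
vertex -0.755 3.405 -1.557
endloop
endfacet
facet normal 0.157 0.912 0.379
outer loop
vertex -0.279 3.034 -0.862
vertex -0.755 3.405 -1.557
vertex -1.743 3.107 -0.431
endloop
endfacet
facet normal 0.533 -0.539 -0.653
outer loop
vertex -0.755 3.405 -1.557
vertex -1.157 2.513 -1.149
vertex -1.533 3.104 -1.944
endloop
endfacet
facet normal -0.339 0.939 -0.049
outer loop
vertex -0.755 3.405 -1.557
vertex -1.533 3.104 -1.944
vertex -1.743 3.107 -0.431
endloop
endfacet
facet normal 0.533 -0.539 -0.653
outer loop
vertex -1.533 3.104 -1.944
vertex -1.157 2.513 -1.149
vertex -2.028 2.358 -1.732
endloop
endfacet
facet normal -0.843 0.526 -0.118
outer loop
vertex -1.533 3.104 -1.944
vertex -2.028 2.358 -1.732
vertex -1.743 3.107 -0.431
endloop
endfacet
facet normal 0.533 -0.539 -0.653
outer loop
vertex -2.028 2.358 -1.732
vertex -1.157 2.513 -1.149
vertex -1.867 1.729 -1.081
endloop
endfacet
facet normal -0.974 -0.018 0.224
outer loop
vertex -2.028 2.358 -1.732
vertex -1.867 1.729 -1.081
vertex -1.743 3.107 -0.431
endloop
endfacet
facet normal 0.533 -0.539 -0.652
outer loop
vertex -1.867 1.729 -1.081
vertex -1.157 2.513 -1.149
vertex -1.171 1.691 -0.48
endloop
endfacet
facet normal -0.636 -0.282 0.719
outer loop
vertex -1.867 1.729 -1.081
vertex -1.171 1.691 -0.48
vertex -1.743 3.107 -0.431
endloop
endfacet
facet normal 0.533 -0.539 -0.652
outer loop
vertex -1.171 1.691 -0.48
vertex -1.157 2.513 -1.149
vertex -0.465 2.272 -0.383
endloop
endfacet
facet normal -0.081 -0.067 0.994
outer loop
vertex -1.171 1.691 -0.48
vertex -0.465 2.272 -0.383
vertex -1.743 3.107 -0.431
endloop
endfacet
facet normal 0.520 0.423 -0.742
outer loop
vertex -0.814 2.516 2.414
vertex -1.355 3.21 2.431
vertex -0.603 2.997 2.836
endloop
endfacet
facet normal 0.465 -0.690 0.554
outer loop
vertex -0.814 2.516 2.414
vertex -0.603 2.997 2.836
vertex -2.165 2.55 3.589
endloop
endfacet
facet normal 0.520 0.423 -0.743
outer loop
vertex -0.603 2.997 2.836
vertex -1.355 3.21 2.431
vertex -0.832 3.602 3.02
endloop
endfacet
facet normal 0.455 -0.097 0.885
outer loop
vertex -0.603 2.997 2.836
vertex -0.832 3.602 3.02
vertex -2.165 2.55 3.589
endloop
endfacet
facet normal 0.519 0.424 -0.743
outer loop
vertex -0.832 3.602 3.02
vertex -1.355 3.21 2.431
vertex -1.368 3.978 2.86
endloop
endfacet
facet normal 0.038 0.437 0.899
outer loop
vertex -0.832 3.602 3.02
vertex -1.368 3.978 2.86
vertex -2.165 2.55 3.589
endloop
endfacet
facet normal 0.520 0.423 -0.742
outer loop
vertex -1.368 3.978 2.86
vertex -1.355 3.21 2.431
vertex -1.895 3.904 2.448
endloop
endfacet
facet normal -0.543 0.602 0.586
outer loop
vertex -1.368 3.978 2.86
vertex -1.895 3.904 2.448
vertex -2.165 2.55 3.589
endloop
endfacet
facet normal 0.520 0.423 -0.742
outer loop
vertex -1.895 3.904 2.448
vertex -1.355 3.21 2.431
vertex -2.106 3.423 2.026
endloop
endfacet
facet normal -0.945 0.299 0.131
outer loop
vertex -1.895 3.904 2.448
vertex -2.106 3.423 2.026
vertex -2.165 2.55 3.589
endloop
endfacet
facet normal 0.520 0.422 -0.743
outer loop
vertex -2.106 3.423 2.026
vertex -1.355 3.21 2.431
vertex -1.877 2.817 1.842
endloop
endfacet
facet normal -0.935 -0.293 -0.199
outer loop
vertex -2.106 3.423 2.026
vertex -1.877 2.817 1.842
vertex -2.165 2.55 3.589
endloop
endfacet
facet normal 0.519 0.423 -0.743
outer loop
vertex -1.877 2.817 1.842
vertex -1.355 3.21 2.431
vertex -1.342 2.441 2.002
endloop
endfacet
facet normal -0.519 -0.828 -0.212
outer loop
vertex -1.877 2.817 1.842
vertex -1.342 2.441 2.002
vertex -2.165 2.55 3.589
endloop
endfacet
facet normal 0.519 0.423 -0.743
outer loop
vertex -1.342 2.441 2.002
vertex -1.355 3.21 2.431
vertex -0.814 2.516 2.414
endloop
endfacet
facet normal 0.063 -0.993 0.101
outer loop
vertex -1.342 2.441 2.002
vertex -0.814 2.516 2.414
vertex -2.165 2.55 3.589
endloop
endfacet

endsolid


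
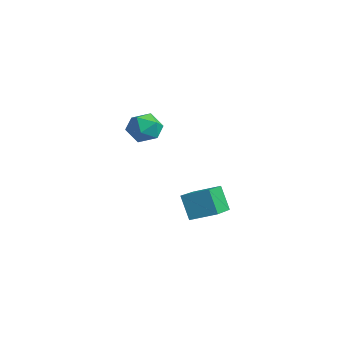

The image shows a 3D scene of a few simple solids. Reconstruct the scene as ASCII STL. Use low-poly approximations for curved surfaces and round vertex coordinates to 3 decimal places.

solid 
facet normal -0.695 0.674 -0.250
outer loop
vertex -5.094 1.094 -2.804
vertex -4.362 2.01 -2.372
vertex -4.545 1.217 -3.998
endloop
endfacet
facet normal -0.586 -0.733 -0.345
outer loop
vertex -3.238 -0.05 -3.528
vertex -5.094 1.094 -2.804
vertex -4.545 1.217 -3.998
endloop
endfacet
facet normal -0.695 0.674 -0.251
outer loop
vertex -4.545 1.217 -3.998
vertex -4.362 2.01 -2.372
vertex -3.812 2.133 -3.566
endloop
endfacet
facet normal 0.416 0.094 -0.905
outer loop
vertex -3.812 2.133 -3.566
vertex -3.238 -0.05 -3.528
vertex -4.545 1.217 -3.998
endloop
endfacet
facet normal -0.416 -0.094 0.904
outer loop
vertex -5.094 1.094 -2.804
vertex -3.055 0.743 -1.902
vertex -4.362 2.01 -2.372
endloop
endfacet
facet normal -0.586 -0.733 -0.346
outer loop
vertex -3.788 -0.173 -2.334
vertex -5.094 1.094 -2.804
vertex -3.238 -0.05 -3.528
endloop
endfacet
facet normal -0.416 -0.094 0.904
outer loop
vertex -3.788 -0.173 -2.334
vertex -3.055 0.743 -1.902
vertex -5.094 1.094 -2.804
endloop
endfacet
facet normal 0.586 0.733 0.346
outer loop
vertex -4.362 2.01 -2.372
vertex -3.055 0.743 -1.902
vertex -3.812 2.133 -3.566
endloop
endfacet
facet normal 0.416 0.094 -0.904
outer loop
vertex -2.506 0.866 -3.096
vertex -3.238 -0.05 -3.528
vertex -3.812 2.133 -3.566
endloop
endfacet
facet normal 0.587 0.733 0.345
outer loop
vertex -3.812 2.133 -3.566
vertex -3.055 0.743 -1.902
vertex -2.506 0.866 -3.096
endloop
endfacet
facet normal 0.695 -0.674 0.251
outer loop
vertex -2.506 0.866 -3.096
vertex -3.788 -0.173 -2.334
vertex -3.238 -0.05 -3.528
endloop
endfacet
facet normal 0.695 -0.674 0.250
outer loop
vertex -3.055 0.743 -1.902
vertex -3.788 -0.173 -2.334
vertex -2.506 0.866 -3.096
endloop
endfacet
facet normal -0.326 -0.765 0.555
outer loop
vertex -3.462 -2.51 2.502
vertex -2.968 -3.019 2.091
vertex -2.698 -2.643 2.768
endloop
endfacet
facet normal -0.349 -0.155 0.924
outer loop
vertex -3.462 -2.51 2.502
vertex -2.698 -2.643 2.768
vertex -3.009 -1.885 2.778
endloop
endfacet
facet normal -0.765 0.303 0.569
outer loop
vertex -3.462 -2.51 2.502
vertex -3.009 -1.885 2.778
vertex -3.471 -1.792 2.107
endloop
endfacet
facet normal -0.999 -0.024 -0.021
outer loop
vertex -3.462 -2.51 2.502
vertex -3.471 -1.792 2.107
vertex -3.445 -2.493 1.682
endloop
endfacet
facet normal -0.729 -0.684 -0.029
outer loop
vertex -3.462 -2.51 2.502
vertex -3.445 -2.493 1.682
vertex -2.968 -3.019 2.091
endloop
endfacet
facet normal 0.311 0.115 0.944
outer loop
vertex -3.009 -1.885 2.778
vertex -2.698 -2.643 2.768
vertex -2.235 -2.007 2.538
endloop
endfacet
facet normal 0.347 -0.872 0.346
outer loop
vertex -2.698 -2.643 2.768
vertex -2.968 -3.019 2.091
vertex -2.209 -2.708 2.113
endloop
endfacet
facet normal -0.303 -0.741 -0.600
outer loop
vertex -2.968 -3.019 2.091
vertex -3.445 -2.493 1.682
vertex -2.671 -2.615 1.442
endloop
endfacet
facet normal -0.741 0.328 -0.586
outer loop
vertex -3.445 -2.493 1.682
vertex -3.471 -1.792 2.107
vertex -2.982 -1.857 1.452
endloop
endfacet
facet normal -0.362 0.857 0.368
outer loop
vertex -3.471 -1.792 2.107
vertex -3.009 -1.885 2.778
vertex -2.712 -1.481 2.129
endloop
endfacet
facet normal 0.999 0.024 0.021
outer loop
vertex -2.218 -1.99 1.718
vertex -2.235 -2.007 2.538
vertex -2.209 -2.708 2.113
endloop
endfacet
facet normal 0.765 -0.303 -0.569
outer loop
vertex -2.218 -1.99 1.718
vertex -2.209 -2.708 2.113
vertex -2.671 -2.615 1.442
endloop
endfacet
facet normal 0.349 0.155 -0.924
outer loop
vertex -2.218 -1.99 1.718
vertex -2.671 -2.615 1.442
vertex -2.982 -1.857 1.452
endloop
endfacet
facet normal 0.326 0.765 -0.555
outer loop
vertex -2.218 -1.99 1.718
vertex -2.982 -1.857 1.452
vertex -2.712 -1.481 2.129
endloop
endfacet
facet normal 0.729 0.684 0.029
outer loop
vertex -2.218 -1.99 1.718
vertex -2.712 -1.481 2.129
vertex -2.235 -2.007 2.538
endloop
endfacet
facet normal 0.741 -0.328 0.586
outer loop
vertex -2.209 -2.708 2.113
vertex -2.235 -2.007 2.538
vertex -2.698 -2.643 2.768
endloop
endfacet
facet normal 0.362 -0.857 -0.368
outer loop
vertex -2.671 -2.615 1.442
vertex -2.209 -2.708 2.113
vertex -2.968 -3.019 2.091
endloop
endfacet
facet normal -0.311 -0.115 -0.944
outer loop
vertex -2.982 -1.857 1.452
vertex -2.671 -2.615 1.442
vertex -3.445 -2.493 1.682
endloop
endfacet
facet normal -0.347 0.872 -0.346
outer loop
vertex -2.712 -1.481 2.129
vertex -2.982 -1.857 1.452
vertex -3.471 -1.792 2.107
endloop
endfacet
facet normal 0.303 0.741 0.600
outer loop
vertex -2.235 -2.007 2.538
vertex -2.712 -1.481 2.129
vertex -3.009 -1.885 2.778
endloop
endfacet

endsolid


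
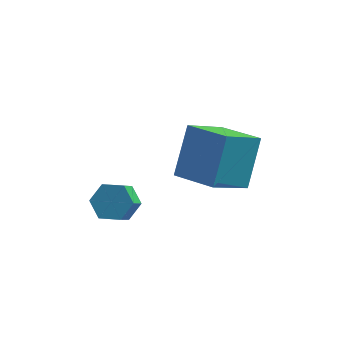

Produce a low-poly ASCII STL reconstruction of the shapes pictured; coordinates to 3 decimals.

solid 
facet normal 0.190 0.667 -0.720
outer loop
vertex -0.882 0.206 1.508
vertex -1.251 0.773 1.936
vertex -0.466 0.649 2.028
endloop
endfacet
facet normal 0.833 -0.499 -0.241
outer loop
vertex -0.882 0.206 1.508
vertex -0.466 0.649 2.028
vertex -1.101 -0.561 2.337
endloop
endfacet
facet normal 0.832 -0.499 -0.242
outer loop
vertex -1.101 -0.561 2.337
vertex -0.466 0.649 2.028
vertex -0.685 -0.118 2.856
endloop
endfacet
facet normal -0.191 -0.666 0.721
outer loop
vertex -1.101 -0.561 2.337
vertex -0.685 -0.118 2.856
vertex -1.469 0.007 2.764
endloop
endfacet
facet normal 0.190 0.667 -0.720
outer loop
vertex -0.466 0.649 2.028
vertex -1.251 0.773 1.936
vertex -0.834 1.216 2.456
endloop
endfacet
facet normal 0.867 0.229 0.442
outer loop
vertex -0.466 0.649 2.028
vertex -0.834 1.216 2.456
vertex -0.685 -0.118 2.856
endloop
endfacet
facet normal 0.867 0.229 0.442
outer loop
vertex -0.685 -0.118 2.856
vertex -0.834 1.216 2.456
vertex -1.053 0.449 3.284
endloop
endfacet
facet normal -0.191 -0.667 0.720
outer loop
vertex -0.685 -0.118 2.856
vertex -1.053 0.449 3.284
vertex -1.469 0.007 2.764
endloop
endfacet
facet normal 0.191 0.666 -0.721
outer loop
vertex -0.834 1.216 2.456
vertex -1.251 0.773 1.936
vertex -1.619 1.341 2.363
endloop
endfacet
facet normal 0.035 0.729 0.684
outer loop
vertex -0.834 1.216 2.456
vertex -1.619 1.341 2.363
vertex -1.053 0.449 3.284
endloop
endfacet
facet normal 0.036 0.729 0.684
outer loop
vertex -1.053 0.449 3.284
vertex -1.619 1.341 2.363
vertex -1.838 0.574 3.192
endloop
endfacet
facet normal -0.191 -0.667 0.720
outer loop
vertex -1.053 0.449 3.284
vertex -1.838 0.574 3.192
vertex -1.469 0.007 2.764
endloop
endfacet
facet normal 0.191 0.666 -0.721
outer loop
vertex -1.619 1.341 2.363
vertex -1.251 0.773 1.936
vertex -2.035 0.898 1.844
endloop
endfacet
facet normal -0.832 0.499 0.242
outer loop
vertex -1.619 1.341 2.363
vertex -2.035 0.898 1.844
vertex -1.838 0.574 3.192
endloop
endfacet
facet normal -0.833 0.498 0.241
outer loop
vertex -1.838 0.574 3.192
vertex -2.035 0.898 1.844
vertex -2.254 0.131 2.672
endloop
endfacet
facet normal -0.190 -0.667 0.720
outer loop
vertex -1.838 0.574 3.192
vertex -2.254 0.131 2.672
vertex -1.469 0.007 2.764
endloop
endfacet
facet normal 0.191 0.667 -0.720
outer loop
vertex -2.035 0.898 1.844
vertex -1.251 0.773 1.936
vertex -1.667 0.331 1.416
endloop
endfacet
facet normal -0.867 -0.229 -0.442
outer loop
vertex -2.035 0.898 1.844
vertex -1.667 0.331 1.416
vertex -2.254 0.131 2.672
endloop
endfacet
facet normal -0.867 -0.229 -0.442
outer loop
vertex -2.254 0.131 2.672
vertex -1.667 0.331 1.416
vertex -1.886 -0.436 2.244
endloop
endfacet
facet normal -0.190 -0.667 0.720
outer loop
vertex -2.254 0.131 2.672
vertex -1.886 -0.436 2.244
vertex -1.469 0.007 2.764
endloop
endfacet
facet normal 0.191 0.667 -0.720
outer loop
vertex -1.667 0.331 1.416
vertex -1.251 0.773 1.936
vertex -0.882 0.206 1.508
endloop
endfacet
facet normal -0.036 -0.728 -0.684
outer loop
vertex -1.667 0.331 1.416
vertex -0.882 0.206 1.508
vertex -1.886 -0.436 2.244
endloop
endfacet
facet normal -0.035 -0.729 -0.684
outer loop
vertex -1.886 -0.436 2.244
vertex -0.882 0.206 1.508
vertex -1.101 -0.561 2.337
endloop
endfacet
facet normal -0.191 -0.666 0.721
outer loop
vertex -1.886 -0.436 2.244
vertex -1.101 -0.561 2.337
vertex -1.469 0.007 2.764
endloop
endfacet
facet normal -0.776 0.577 -0.254
outer loop
vertex 0.656 1.187 3.232
vertex 1.071 2.478 4.9
vertex 1.857 2.293 2.077
endloop
endfacet
facet normal -0.193 -0.601 -0.776
outer loop
vertex 3.269 1.242 2.54
vertex 0.656 1.187 3.232
vertex 1.857 2.293 2.077
endloop
endfacet
facet normal -0.776 0.577 -0.254
outer loop
vertex 1.857 2.293 2.077
vertex 1.071 2.478 4.9
vertex 2.272 3.584 3.745
endloop
endfacet
facet normal 0.601 0.553 -0.577
outer loop
vertex 2.272 3.584 3.745
vertex 3.269 1.242 2.54
vertex 1.857 2.293 2.077
endloop
endfacet
facet normal -0.601 -0.553 0.577
outer loop
vertex 0.656 1.187 3.232
vertex 2.483 1.427 5.363
vertex 1.071 2.478 4.9
endloop
endfacet
facet normal -0.193 -0.601 -0.776
outer loop
vertex 2.068 0.136 3.695
vertex 0.656 1.187 3.232
vertex 3.269 1.242 2.54
endloop
endfacet
facet normal -0.601 -0.553 0.577
outer loop
vertex 2.068 0.136 3.695
vertex 2.483 1.427 5.363
vertex 0.656 1.187 3.232
endloop
endfacet
facet normal 0.193 0.601 0.776
outer loop
vertex 1.071 2.478 4.9
vertex 2.483 1.427 5.363
vertex 2.272 3.584 3.745
endloop
endfacet
facet normal 0.601 0.553 -0.577
outer loop
vertex 3.684 2.533 4.208
vertex 3.269 1.242 2.54
vertex 2.272 3.584 3.745
endloop
endfacet
facet normal 0.193 0.601 0.776
outer loop
vertex 2.272 3.584 3.745
vertex 2.483 1.427 5.363
vertex 3.684 2.533 4.208
endloop
endfacet
facet normal 0.776 -0.577 0.254
outer loop
vertex 3.684 2.533 4.208
vertex 2.068 0.136 3.695
vertex 3.269 1.242 2.54
endloop
endfacet
facet normal 0.776 -0.577 0.254
outer loop
vertex 2.483 1.427 5.363
vertex 2.068 0.136 3.695
vertex 3.684 2.533 4.208
endloop
endfacet

endsolid


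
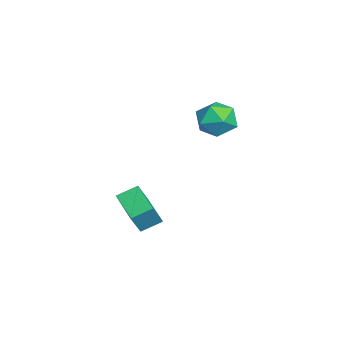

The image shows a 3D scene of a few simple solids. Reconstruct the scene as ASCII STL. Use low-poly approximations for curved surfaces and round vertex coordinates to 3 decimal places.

solid 
facet normal -0.426 0.286 -0.858
outer loop
vertex -0.94 -1.529 -2.391
vertex 0.791 -0.717 -2.98
vertex -0.602 -2.639 -2.929
endloop
endfacet
facet normal -0.865 -0.406 0.295
outer loop
vertex 0.089 -3.103 -1.54
vertex -0.94 -1.529 -2.391
vertex -0.602 -2.639 -2.929
endloop
endfacet
facet normal -0.427 0.287 -0.858
outer loop
vertex -0.602 -2.639 -2.929
vertex 0.791 -0.717 -2.98
vertex 1.128 -1.828 -3.519
endloop
endfacet
facet normal 0.263 -0.868 -0.421
outer loop
vertex 1.128 -1.828 -3.519
vertex 0.089 -3.103 -1.54
vertex -0.602 -2.639 -2.929
endloop
endfacet
facet normal -0.264 0.868 0.421
outer loop
vertex -0.94 -1.529 -2.391
vertex 1.482 -1.181 -1.591
vertex 0.791 -0.717 -2.98
endloop
endfacet
facet normal -0.865 -0.406 0.295
outer loop
vertex -0.248 -1.992 -1.001
vertex -0.94 -1.529 -2.391
vertex 0.089 -3.103 -1.54
endloop
endfacet
facet normal -0.264 0.868 0.420
outer loop
vertex -0.248 -1.992 -1.001
vertex 1.482 -1.181 -1.591
vertex -0.94 -1.529 -2.391
endloop
endfacet
facet normal 0.865 0.406 -0.295
outer loop
vertex 0.791 -0.717 -2.98
vertex 1.482 -1.181 -1.591
vertex 1.128 -1.828 -3.519
endloop
endfacet
facet normal 0.264 -0.868 -0.421
outer loop
vertex 1.82 -2.291 -2.129
vertex 0.089 -3.103 -1.54
vertex 1.128 -1.828 -3.519
endloop
endfacet
facet normal 0.865 0.406 -0.295
outer loop
vertex 1.128 -1.828 -3.519
vertex 1.482 -1.181 -1.591
vertex 1.82 -2.291 -2.129
endloop
endfacet
facet normal 0.426 -0.287 0.858
outer loop
vertex 1.82 -2.291 -2.129
vertex -0.248 -1.992 -1.001
vertex 0.089 -3.103 -1.54
endloop
endfacet
facet normal 0.427 -0.286 0.858
outer loop
vertex 1.482 -1.181 -1.591
vertex -0.248 -1.992 -1.001
vertex 1.82 -2.291 -2.129
endloop
endfacet
facet normal -0.153 0.979 0.132
outer loop
vertex -0.051 2.976 3.455
vertex -1.218 2.762 3.688
vertex -0.412 2.767 4.589
endloop
endfacet
facet normal 0.513 0.800 0.311
outer loop
vertex -0.051 2.976 3.455
vertex -0.412 2.767 4.589
vertex 0.611 2.27 4.179
endloop
endfacet
facet normal 0.823 0.505 -0.260
outer loop
vertex -0.051 2.976 3.455
vertex 0.611 2.27 4.179
vertex 0.437 1.958 3.023
endloop
endfacet
facet normal 0.347 0.503 -0.792
outer loop
vertex -0.051 2.976 3.455
vertex 0.437 1.958 3.023
vertex -0.693 2.262 2.72
endloop
endfacet
facet normal -0.256 0.795 -0.549
outer loop
vertex -0.051 2.976 3.455
vertex -0.693 2.262 2.72
vertex -1.218 2.762 3.688
endloop
endfacet
facet normal 0.478 0.305 0.824
outer loop
vertex 0.611 2.27 4.179
vertex -0.412 2.767 4.589
vertex -0.147 1.618 4.86
endloop
endfacet
facet normal -0.601 0.595 0.534
outer loop
vertex -0.412 2.767 4.589
vertex -1.218 2.762 3.688
vertex -1.277 1.922 4.557
endloop
endfacet
facet normal -0.767 0.297 -0.569
outer loop
vertex -1.218 2.762 3.688
vertex -0.693 2.262 2.72
vertex -1.451 1.61 3.401
endloop
endfacet
facet normal 0.210 -0.178 -0.961
outer loop
vertex -0.693 2.262 2.72
vertex 0.437 1.958 3.023
vertex -0.428 1.113 2.991
endloop
endfacet
facet normal 0.980 -0.173 -0.101
outer loop
vertex 0.437 1.958 3.023
vertex 0.611 2.27 4.179
vertex 0.378 1.118 3.892
endloop
endfacet
facet normal -0.347 -0.503 0.792
outer loop
vertex -0.789 0.904 4.125
vertex -0.147 1.618 4.86
vertex -1.277 1.922 4.557
endloop
endfacet
facet normal -0.823 -0.505 0.260
outer loop
vertex -0.789 0.904 4.125
vertex -1.277 1.922 4.557
vertex -1.451 1.61 3.401
endloop
endfacet
facet normal -0.513 -0.800 -0.311
outer loop
vertex -0.789 0.904 4.125
vertex -1.451 1.61 3.401
vertex -0.428 1.113 2.991
endloop
endfacet
facet normal 0.153 -0.979 -0.132
outer loop
vertex -0.789 0.904 4.125
vertex -0.428 1.113 2.991
vertex 0.378 1.118 3.892
endloop
endfacet
facet normal 0.256 -0.795 0.549
outer loop
vertex -0.789 0.904 4.125
vertex 0.378 1.118 3.892
vertex -0.147 1.618 4.86
endloop
endfacet
facet normal -0.210 0.178 0.961
outer loop
vertex -1.277 1.922 4.557
vertex -0.147 1.618 4.86
vertex -0.412 2.767 4.589
endloop
endfacet
facet normal -0.980 0.173 0.101
outer loop
vertex -1.451 1.61 3.401
vertex -1.277 1.922 4.557
vertex -1.218 2.762 3.688
endloop
endfacet
facet normal -0.478 -0.305 -0.824
outer loop
vertex -0.428 1.113 2.991
vertex -1.451 1.61 3.401
vertex -0.693 2.262 2.72
endloop
endfacet
facet normal 0.601 -0.595 -0.534
outer loop
vertex 0.378 1.118 3.892
vertex -0.428 1.113 2.991
vertex 0.437 1.958 3.023
endloop
endfacet
facet normal 0.767 -0.297 0.569
outer loop
vertex -0.147 1.618 4.86
vertex 0.378 1.118 3.892
vertex 0.611 2.27 4.179
endloop
endfacet

endsolid


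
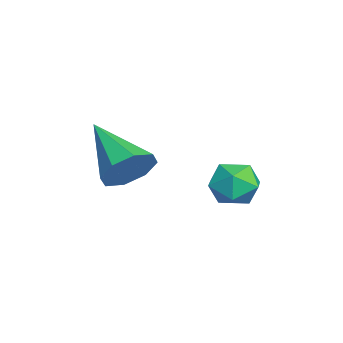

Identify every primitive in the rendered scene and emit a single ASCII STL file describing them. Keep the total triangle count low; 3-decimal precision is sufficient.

solid 
facet normal 0.725 0.477 -0.497
outer loop
vertex 4.334 -3.164 -2.33
vertex 3.917 -3.311 -3.079
vertex 3.907 -2.676 -2.484
endloop
endfacet
facet normal -0.024 0.282 0.959
outer loop
vertex 4.334 -3.164 -2.33
vertex 3.907 -2.676 -2.484
vertex 2.403 -4.309 -2.041
endloop
endfacet
facet normal 0.724 0.477 -0.497
outer loop
vertex 3.907 -2.676 -2.484
vertex 3.917 -3.311 -3.079
vertex 3.486 -2.561 -2.987
endloop
endfacet
facet normal -0.517 0.632 0.577
outer loop
vertex 3.907 -2.676 -2.484
vertex 3.486 -2.561 -2.987
vertex 2.403 -4.309 -2.041
endloop
endfacet
facet normal 0.725 0.478 -0.496
outer loop
vertex 3.486 -2.561 -2.987
vertex 3.917 -3.311 -3.079
vertex 3.318 -2.885 -3.544
endloop
endfacet
facet normal -0.859 0.511 -0.038
outer loop
vertex 3.486 -2.561 -2.987
vertex 3.318 -2.885 -3.544
vertex 2.403 -4.309 -2.041
endloop
endfacet
facet normal 0.725 0.478 -0.496
outer loop
vertex 3.318 -2.885 -3.544
vertex 3.917 -3.311 -3.079
vertex 3.501 -3.458 -3.829
endloop
endfacet
facet normal -0.850 -0.010 -0.527
outer loop
vertex 3.318 -2.885 -3.544
vertex 3.501 -3.458 -3.829
vertex 2.403 -4.309 -2.041
endloop
endfacet
facet normal 0.725 0.477 -0.496
outer loop
vertex 3.501 -3.458 -3.829
vertex 3.917 -3.311 -3.079
vertex 3.928 -3.946 -3.674
endloop
endfacet
facet normal -0.496 -0.625 -0.602
outer loop
vertex 3.501 -3.458 -3.829
vertex 3.928 -3.946 -3.674
vertex 2.403 -4.309 -2.041
endloop
endfacet
facet normal 0.725 0.478 -0.496
outer loop
vertex 3.928 -3.946 -3.674
vertex 3.917 -3.311 -3.079
vertex 4.348 -4.061 -3.171
endloop
endfacet
facet normal -0.003 -0.975 -0.220
outer loop
vertex 3.928 -3.946 -3.674
vertex 4.348 -4.061 -3.171
vertex 2.403 -4.309 -2.041
endloop
endfacet
facet normal 0.724 0.477 -0.497
outer loop
vertex 4.348 -4.061 -3.171
vertex 3.917 -3.311 -3.079
vertex 4.517 -3.737 -2.614
endloop
endfacet
facet normal 0.338 -0.854 0.394
outer loop
vertex 4.348 -4.061 -3.171
vertex 4.517 -3.737 -2.614
vertex 2.403 -4.309 -2.041
endloop
endfacet
facet normal 0.724 0.478 -0.497
outer loop
vertex 4.517 -3.737 -2.614
vertex 3.917 -3.311 -3.079
vertex 4.334 -3.164 -2.33
endloop
endfacet
facet normal 0.330 -0.333 0.884
outer loop
vertex 4.517 -3.737 -2.614
vertex 4.334 -3.164 -2.33
vertex 2.403 -4.309 -2.041
endloop
endfacet
facet normal 0.175 0.925 -0.337
outer loop
vertex 4.185 -0.121 -4.198
vertex 3.646 0.178 -3.657
vertex 4.437 0.103 -3.451
endloop
endfacet
facet normal 0.755 0.513 -0.408
outer loop
vertex 4.185 -0.121 -4.198
vertex 4.437 0.103 -3.451
vertex 4.722 -0.587 -3.79
endloop
endfacet
facet normal 0.579 -0.046 -0.814
outer loop
vertex 4.185 -0.121 -4.198
vertex 4.722 -0.587 -3.79
vertex 4.109 -0.938 -4.206
endloop
endfacet
facet normal -0.108 0.020 -0.994
outer loop
vertex 4.185 -0.121 -4.198
vertex 4.109 -0.938 -4.206
vertex 3.444 -0.465 -4.124
endloop
endfacet
facet normal -0.357 0.620 -0.699
outer loop
vertex 4.185 -0.121 -4.198
vertex 3.444 -0.465 -4.124
vertex 3.646 0.178 -3.657
endloop
endfacet
facet normal 0.933 0.269 0.238
outer loop
vertex 4.722 -0.587 -3.79
vertex 4.437 0.103 -3.451
vertex 4.516 -0.575 -2.996
endloop
endfacet
facet normal -0.003 0.935 0.353
outer loop
vertex 4.437 0.103 -3.451
vertex 3.646 0.178 -3.657
vertex 3.851 -0.102 -2.914
endloop
endfacet
facet normal -0.867 0.441 -0.232
outer loop
vertex 3.646 0.178 -3.657
vertex 3.444 -0.465 -4.124
vertex 3.238 -0.453 -3.33
endloop
endfacet
facet normal -0.465 -0.530 -0.709
outer loop
vertex 3.444 -0.465 -4.124
vertex 4.109 -0.938 -4.206
vertex 3.523 -1.143 -3.669
endloop
endfacet
facet normal 0.648 -0.636 -0.419
outer loop
vertex 4.109 -0.938 -4.206
vertex 4.722 -0.587 -3.79
vertex 4.314 -1.218 -3.463
endloop
endfacet
facet normal 0.108 -0.020 0.994
outer loop
vertex 3.775 -0.919 -2.922
vertex 4.516 -0.575 -2.996
vertex 3.851 -0.102 -2.914
endloop
endfacet
facet normal -0.579 0.046 0.814
outer loop
vertex 3.775 -0.919 -2.922
vertex 3.851 -0.102 -2.914
vertex 3.238 -0.453 -3.33
endloop
endfacet
facet normal -0.755 -0.513 0.408
outer loop
vertex 3.775 -0.919 -2.922
vertex 3.238 -0.453 -3.33
vertex 3.523 -1.143 -3.669
endloop
endfacet
facet normal -0.175 -0.925 0.337
outer loop
vertex 3.775 -0.919 -2.922
vertex 3.523 -1.143 -3.669
vertex 4.314 -1.218 -3.463
endloop
endfacet
facet normal 0.357 -0.620 0.699
outer loop
vertex 3.775 -0.919 -2.922
vertex 4.314 -1.218 -3.463
vertex 4.516 -0.575 -2.996
endloop
endfacet
facet normal 0.465 0.530 0.709
outer loop
vertex 3.851 -0.102 -2.914
vertex 4.516 -0.575 -2.996
vertex 4.437 0.103 -3.451
endloop
endfacet
facet normal -0.648 0.636 0.419
outer loop
vertex 3.238 -0.453 -3.33
vertex 3.851 -0.102 -2.914
vertex 3.646 0.178 -3.657
endloop
endfacet
facet normal -0.933 -0.269 -0.238
outer loop
vertex 3.523 -1.143 -3.669
vertex 3.238 -0.453 -3.33
vertex 3.444 -0.465 -4.124
endloop
endfacet
facet normal 0.003 -0.935 -0.353
outer loop
vertex 4.314 -1.218 -3.463
vertex 3.523 -1.143 -3.669
vertex 4.109 -0.938 -4.206
endloop
endfacet
facet normal 0.867 -0.441 0.232
outer loop
vertex 4.516 -0.575 -2.996
vertex 4.314 -1.218 -3.463
vertex 4.722 -0.587 -3.79
endloop
endfacet

endsolid


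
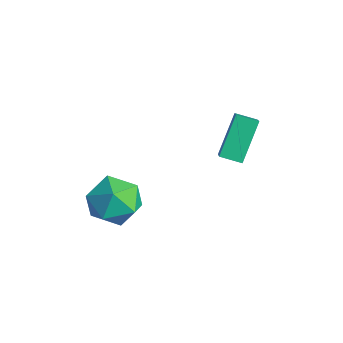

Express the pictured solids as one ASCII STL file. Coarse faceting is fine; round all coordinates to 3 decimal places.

solid 
facet normal -0.357 0.568 0.742
outer loop
vertex -1.75 3.208 4.087
vertex -1.227 3.826 3.866
vertex -2.543 3.628 3.384
endloop
endfacet
facet normal -0.623 -0.736 0.264
outer loop
vertex -1.893 2.594 2.034
vertex -1.75 3.208 4.087
vertex -2.543 3.628 3.384
endloop
endfacet
facet normal -0.357 0.569 0.741
outer loop
vertex -2.543 3.628 3.384
vertex -1.227 3.826 3.866
vertex -2.019 4.246 3.162
endloop
endfacet
facet normal -0.696 0.368 -0.617
outer loop
vertex -2.019 4.246 3.162
vertex -1.893 2.594 2.034
vertex -2.543 3.628 3.384
endloop
endfacet
facet normal 0.696 -0.368 0.617
outer loop
vertex -1.75 3.208 4.087
vertex -0.577 2.792 2.516
vertex -1.227 3.826 3.866
endloop
endfacet
facet normal -0.624 -0.735 0.263
outer loop
vertex -1.101 2.174 2.738
vertex -1.75 3.208 4.087
vertex -1.893 2.594 2.034
endloop
endfacet
facet normal 0.696 -0.368 0.617
outer loop
vertex -1.101 2.174 2.738
vertex -0.577 2.792 2.516
vertex -1.75 3.208 4.087
endloop
endfacet
facet normal 0.624 0.736 -0.263
outer loop
vertex -1.227 3.826 3.866
vertex -0.577 2.792 2.516
vertex -2.019 4.246 3.162
endloop
endfacet
facet normal -0.696 0.368 -0.617
outer loop
vertex -1.37 3.212 1.813
vertex -1.893 2.594 2.034
vertex -2.019 4.246 3.162
endloop
endfacet
facet normal 0.624 0.736 -0.264
outer loop
vertex -2.019 4.246 3.162
vertex -0.577 2.792 2.516
vertex -1.37 3.212 1.813
endloop
endfacet
facet normal 0.358 -0.568 -0.741
outer loop
vertex -1.37 3.212 1.813
vertex -1.101 2.174 2.738
vertex -1.893 2.594 2.034
endloop
endfacet
facet normal 0.356 -0.568 -0.742
outer loop
vertex -0.577 2.792 2.516
vertex -1.101 2.174 2.738
vertex -1.37 3.212 1.813
endloop
endfacet
facet normal -0.416 0.647 0.639
outer loop
vertex -4.267 0.153 -0.419
vertex -4.143 -0.614 0.438
vertex -3.301 0.147 0.216
endloop
endfacet
facet normal -0.071 0.991 0.117
outer loop
vertex -4.267 0.153 -0.419
vertex -3.301 0.147 0.216
vertex -3.239 0.287 -0.93
endloop
endfacet
facet normal -0.354 0.787 -0.505
outer loop
vertex -4.267 0.153 -0.419
vertex -3.239 0.287 -0.93
vertex -4.043 -0.387 -1.417
endloop
endfacet
facet normal -0.874 0.317 -0.368
outer loop
vertex -4.267 0.153 -0.419
vertex -4.043 -0.387 -1.417
vertex -4.601 -0.944 -0.571
endloop
endfacet
facet normal -0.912 0.231 0.339
outer loop
vertex -4.267 0.153 -0.419
vertex -4.601 -0.944 -0.571
vertex -4.143 -0.614 0.438
endloop
endfacet
facet normal 0.611 0.781 0.128
outer loop
vertex -3.239 0.287 -0.93
vertex -3.301 0.147 0.216
vertex -2.479 -0.396 -0.389
endloop
endfacet
facet normal 0.052 0.226 0.973
outer loop
vertex -3.301 0.147 0.216
vertex -4.143 -0.614 0.438
vertex -3.037 -0.953 0.457
endloop
endfacet
facet normal -0.750 -0.448 0.487
outer loop
vertex -4.143 -0.614 0.438
vertex -4.601 -0.944 -0.571
vertex -3.841 -1.627 -0.03
endloop
endfacet
facet normal -0.688 -0.309 -0.657
outer loop
vertex -4.601 -0.944 -0.571
vertex -4.043 -0.387 -1.417
vertex -3.779 -1.487 -1.176
endloop
endfacet
facet normal 0.154 0.452 -0.879
outer loop
vertex -4.043 -0.387 -1.417
vertex -3.239 0.287 -0.93
vertex -2.937 -0.726 -1.398
endloop
endfacet
facet normal 0.874 -0.317 0.368
outer loop
vertex -2.813 -1.493 -0.541
vertex -2.479 -0.396 -0.389
vertex -3.037 -0.953 0.457
endloop
endfacet
facet normal 0.354 -0.787 0.505
outer loop
vertex -2.813 -1.493 -0.541
vertex -3.037 -0.953 0.457
vertex -3.841 -1.627 -0.03
endloop
endfacet
facet normal 0.071 -0.991 -0.117
outer loop
vertex -2.813 -1.493 -0.541
vertex -3.841 -1.627 -0.03
vertex -3.779 -1.487 -1.176
endloop
endfacet
facet normal 0.416 -0.647 -0.639
outer loop
vertex -2.813 -1.493 -0.541
vertex -3.779 -1.487 -1.176
vertex -2.937 -0.726 -1.398
endloop
endfacet
facet normal 0.912 -0.231 -0.339
outer loop
vertex -2.813 -1.493 -0.541
vertex -2.937 -0.726 -1.398
vertex -2.479 -0.396 -0.389
endloop
endfacet
facet normal 0.688 0.309 0.657
outer loop
vertex -3.037 -0.953 0.457
vertex -2.479 -0.396 -0.389
vertex -3.301 0.147 0.216
endloop
endfacet
facet normal -0.154 -0.452 0.879
outer loop
vertex -3.841 -1.627 -0.03
vertex -3.037 -0.953 0.457
vertex -4.143 -0.614 0.438
endloop
endfacet
facet normal -0.611 -0.781 -0.128
outer loop
vertex -3.779 -1.487 -1.176
vertex -3.841 -1.627 -0.03
vertex -4.601 -0.944 -0.571
endloop
endfacet
facet normal -0.052 -0.226 -0.973
outer loop
vertex -2.937 -0.726 -1.398
vertex -3.779 -1.487 -1.176
vertex -4.043 -0.387 -1.417
endloop
endfacet
facet normal 0.750 0.448 -0.487
outer loop
vertex -2.479 -0.396 -0.389
vertex -2.937 -0.726 -1.398
vertex -3.239 0.287 -0.93
endloop
endfacet

endsolid
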